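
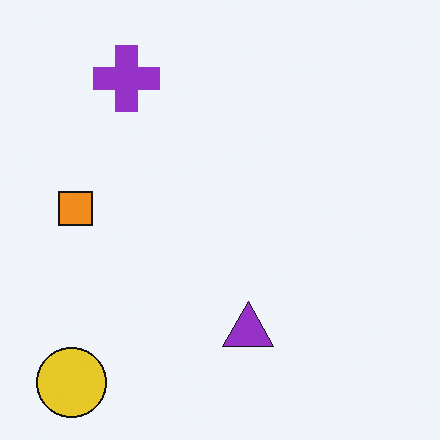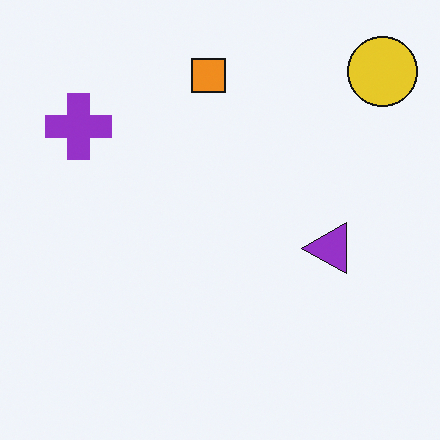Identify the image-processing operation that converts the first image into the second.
Transposed (reflected across the top-left ↔ bottom-right diagonal).

Shapes have swapped their row and column positions — what was in the top-right is now in the bottom-left — a diagonal reflection.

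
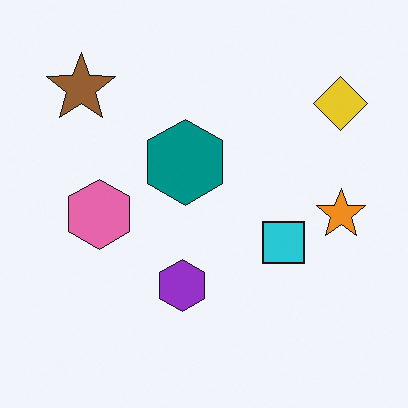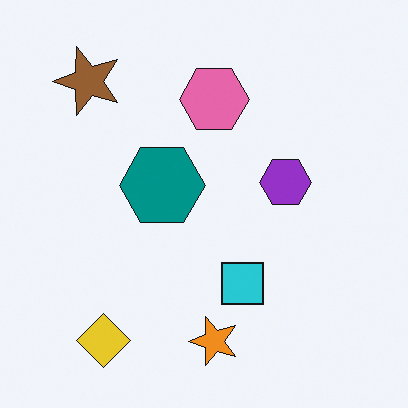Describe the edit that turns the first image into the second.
Transposed (reflected across the top-left ↔ bottom-right diagonal).

Shapes have swapped their row and column positions — what was in the top-right is now in the bottom-left — a diagonal reflection.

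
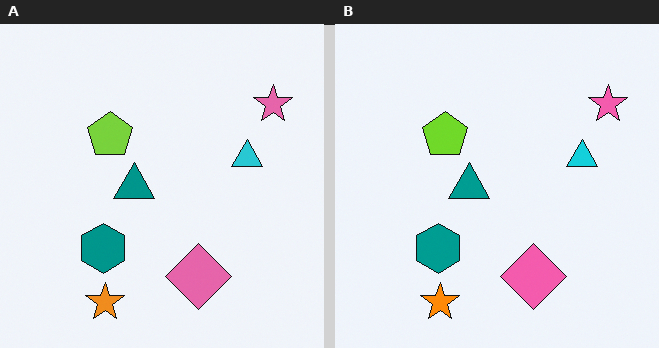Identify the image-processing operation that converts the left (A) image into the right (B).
Slightly oversaturated.

All colors are more vivid — a global saturation change.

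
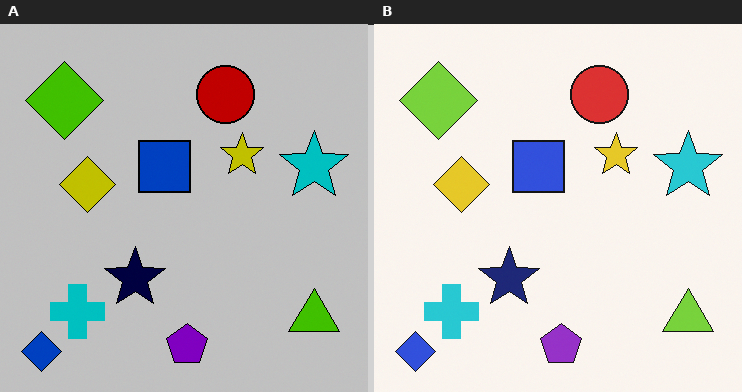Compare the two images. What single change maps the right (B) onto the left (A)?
The transformation is: aggressively posterized.

Each flat color has snapped to a coarser quantized level — most visibly, the near-white background has dropped to a flat grey.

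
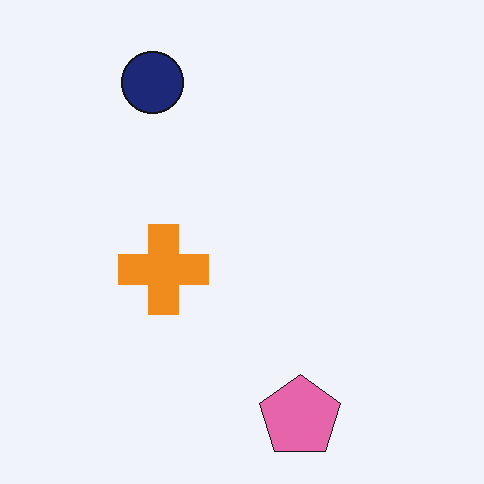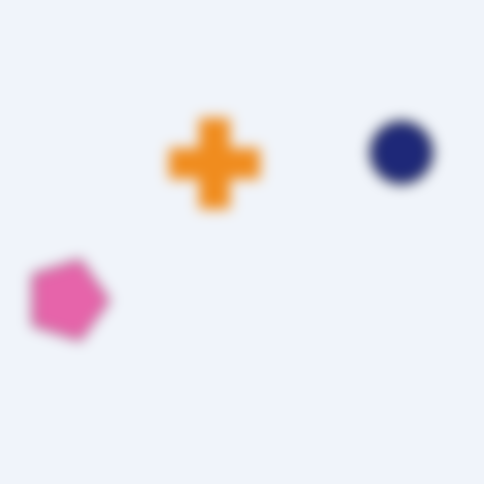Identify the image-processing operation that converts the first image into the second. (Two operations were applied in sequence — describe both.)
The second image is the first rotated 90° clockwise, then strongly gaussian-blurred.

The pink pentagon sits in the bottom of the first image and the left of the second — consistent with a whole-image 90° clockwise rotation. Shape edges and outlines are uniformly softened across the whole image.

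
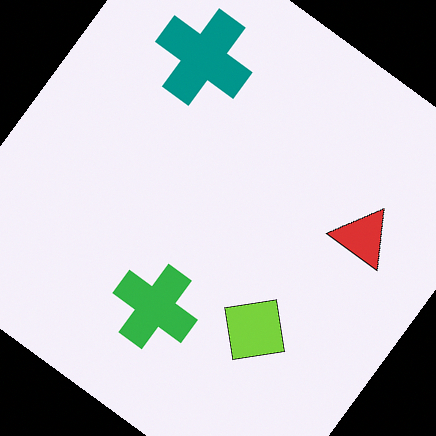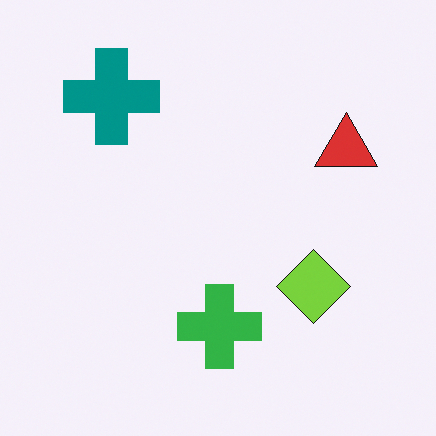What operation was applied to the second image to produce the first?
It was rotated clockwise by a large amount — several tens of degrees.

Every shape is tilted by the same angle and the image corners show triangular fill wedges — a whole-image rotation by a non-right angle.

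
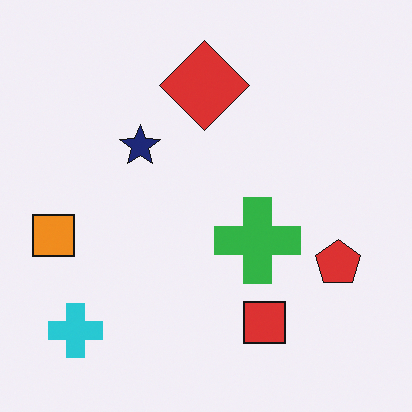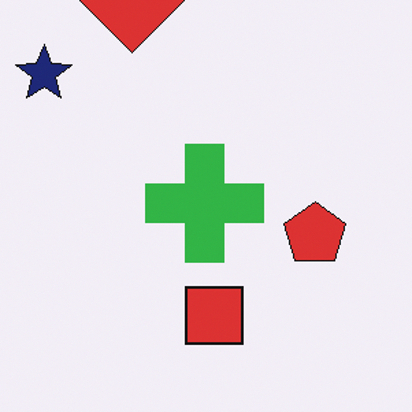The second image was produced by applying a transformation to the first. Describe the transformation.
The second image is the first cropped slightly and scaled back up.

The visible shapes are larger and the field of view is narrower; shapes near the original edges may be partly or wholly outside the frame — a crop-and-rescale.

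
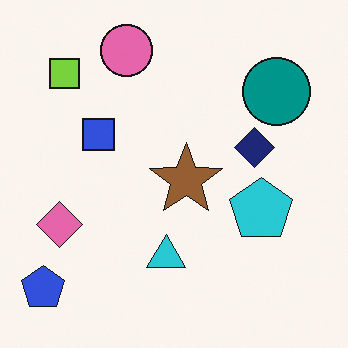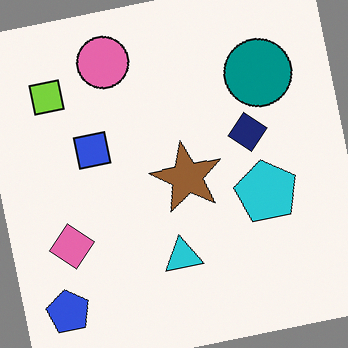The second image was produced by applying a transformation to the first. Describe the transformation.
The second image is the first rotated counter-clockwise by a slight angle.

Every shape is tilted by the same angle and the image corners show triangular fill wedges — a whole-image rotation by a non-right angle.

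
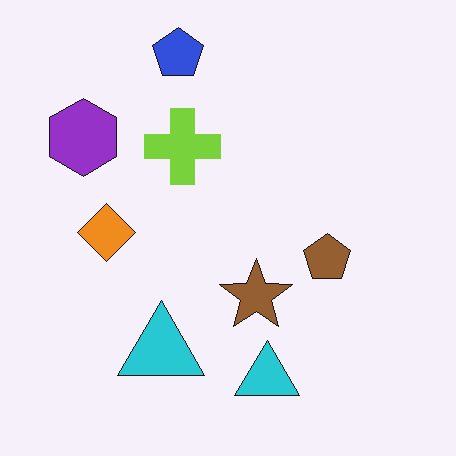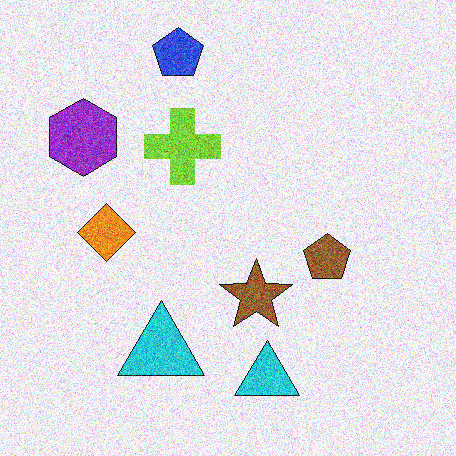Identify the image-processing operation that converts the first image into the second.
Degraded with heavy additive noise.

Random speckle covers the whole image, including the flat background.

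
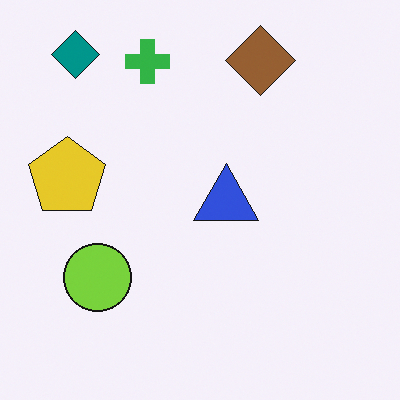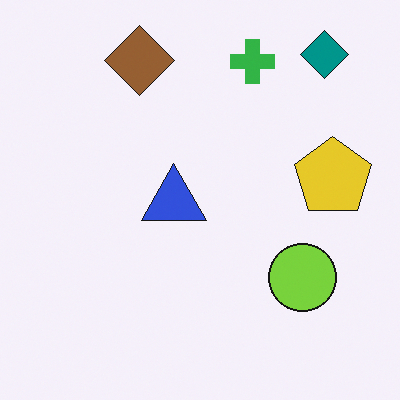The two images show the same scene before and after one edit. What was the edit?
Flipped horizontally (left ↔ right).

The yellow pentagon is in the left of the first image and the right of the second — shapes on opposite sides of the vertical midline have swapped in a mirror flip.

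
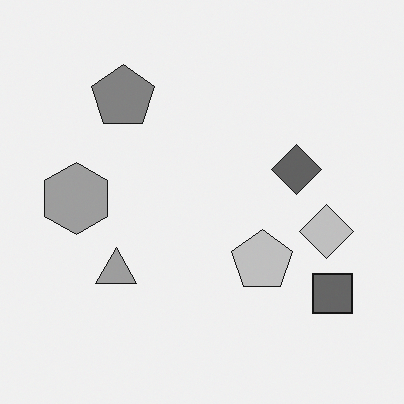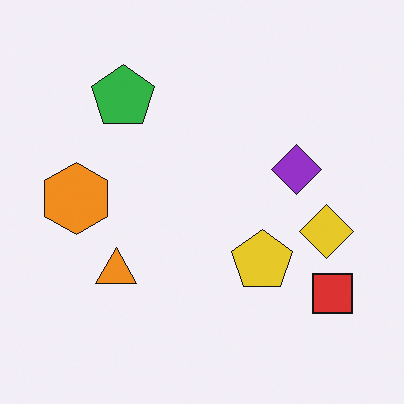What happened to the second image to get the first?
It was converted to grayscale.

All color is removed — every shape is now a shade of grey.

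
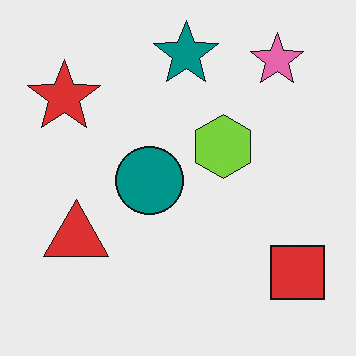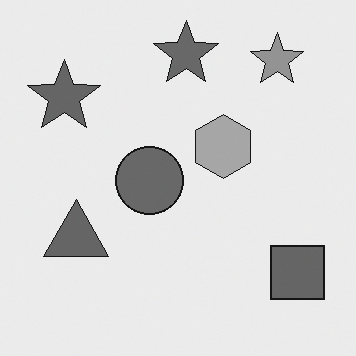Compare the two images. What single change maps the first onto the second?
This is the original image converted to grayscale.

All color is removed — every shape is now a shade of grey.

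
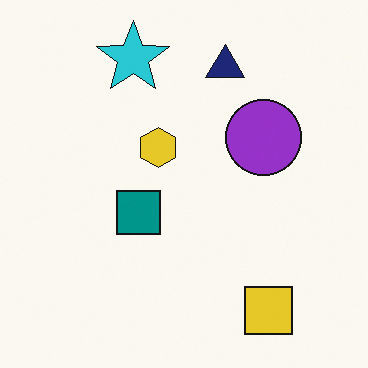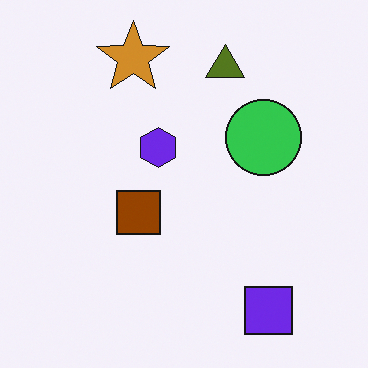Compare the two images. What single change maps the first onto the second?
The transformation is: hue-shifted through roughly half the color wheel.

Every shape's color has rotated by the same amount around the hue wheel — a uniform hue shift.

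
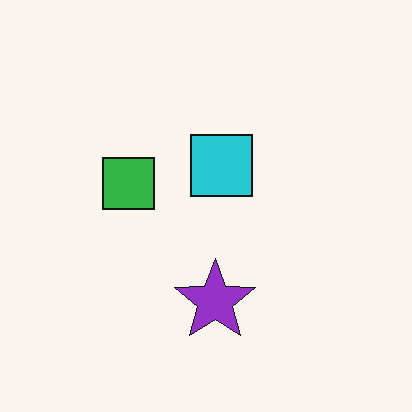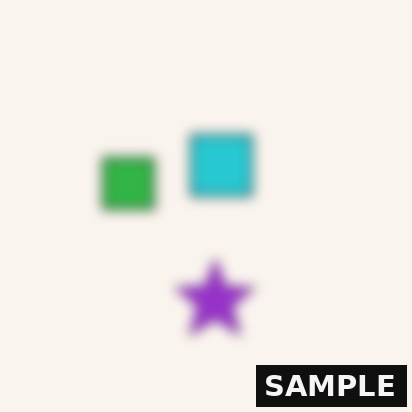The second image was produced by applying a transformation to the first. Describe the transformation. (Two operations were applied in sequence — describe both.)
This is the original image strongly gaussian-blurred, then watermarked with the text "SAMPLE" in the lower-right corner.

Shape edges and outlines are uniformly softened across the whole image. A dark label reading "SAMPLE" appears in the lower-right corner.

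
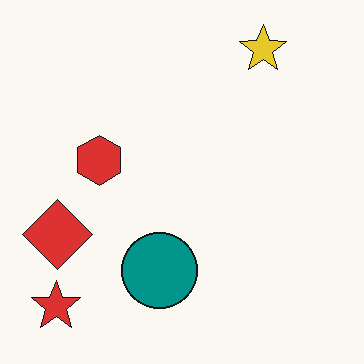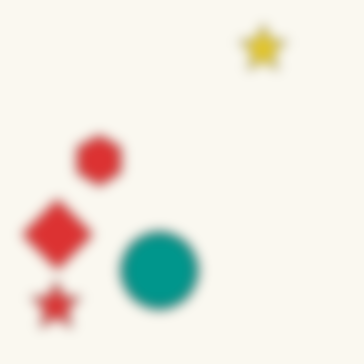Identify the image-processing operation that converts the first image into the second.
The second image is the first strongly gaussian-blurred.

Shape edges and outlines are uniformly softened across the whole image.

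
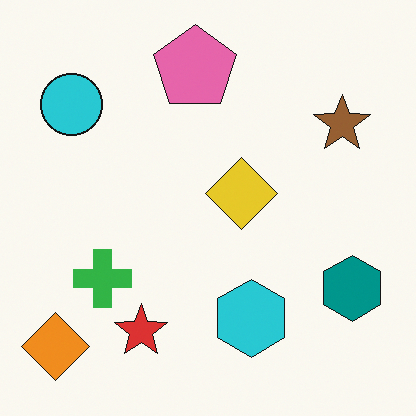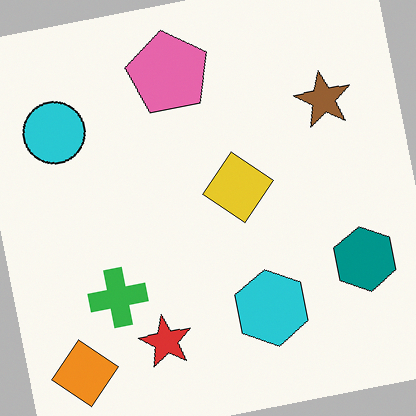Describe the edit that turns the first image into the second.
It was rotated counter-clockwise by a small amount.

Every shape is tilted by the same angle and the image corners show triangular fill wedges — a whole-image rotation by a non-right angle.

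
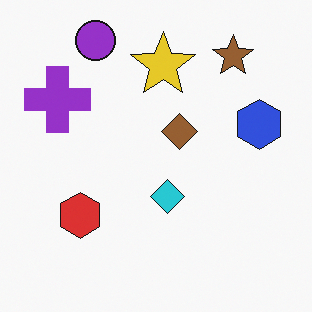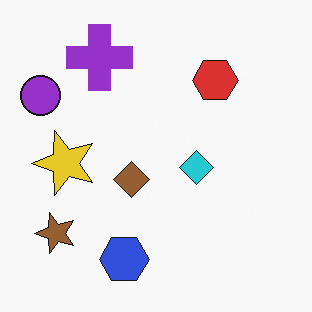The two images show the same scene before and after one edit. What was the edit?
Transposed (reflected across the top-left ↔ bottom-right diagonal).

Shapes have swapped their row and column positions — what was in the top-right is now in the bottom-left — a diagonal reflection.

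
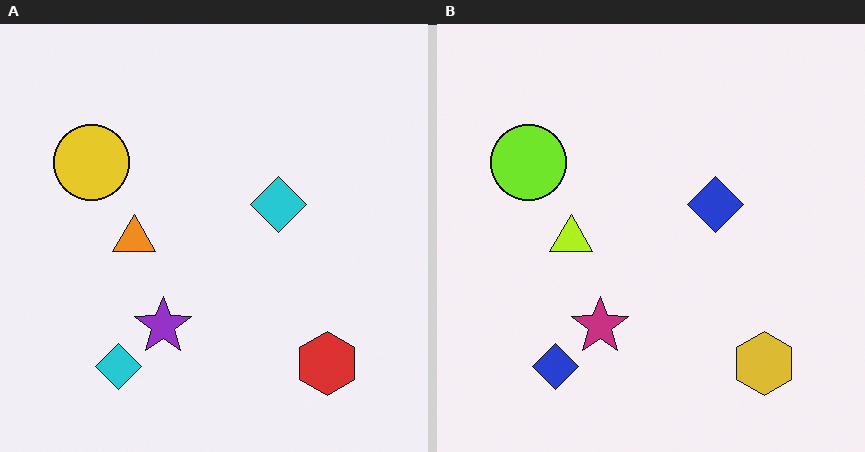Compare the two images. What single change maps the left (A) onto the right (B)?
The image was hue-shifted slightly.

Every shape's color has rotated by the same amount around the hue wheel — a uniform hue shift.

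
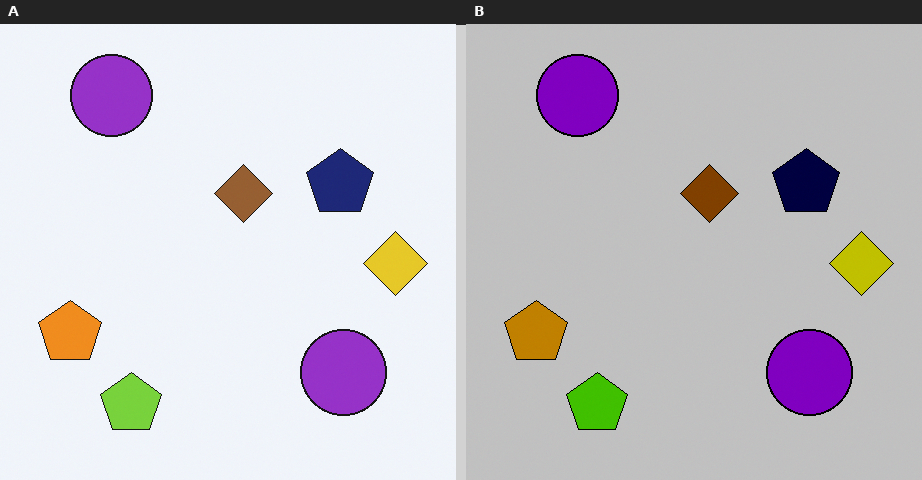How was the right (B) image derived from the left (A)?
The transformation is: heavily posterized to just a handful of flat colors.

Each flat color has snapped to a coarser quantized level — most visibly, the near-white background has dropped to a flat grey.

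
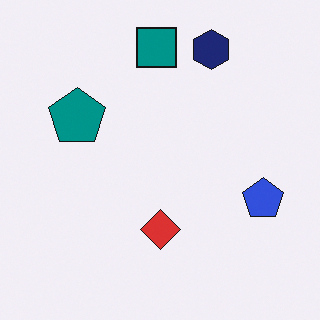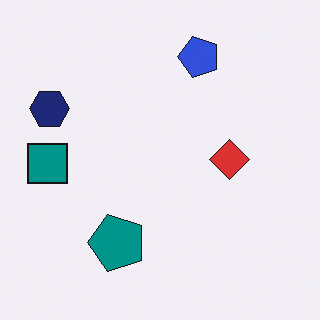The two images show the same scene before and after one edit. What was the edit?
The image was rotated 90° counter-clockwise.

The navy hexagon sits in the top of the first image and the left of the second — consistent with a whole-image 90° counter-clockwise rotation.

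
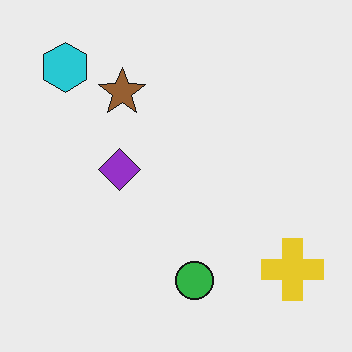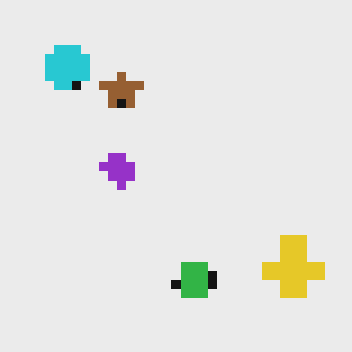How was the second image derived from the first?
The second image is the first coarsely pixelated.

Shapes are reduced to large square blocks; fine edges and outlines are lost — a downscale-then-upscale (mosaic) effect.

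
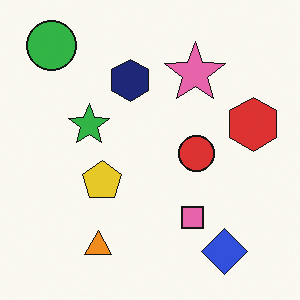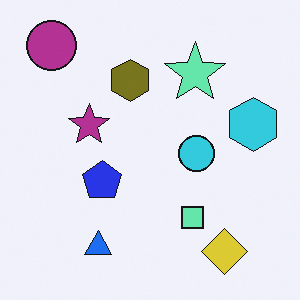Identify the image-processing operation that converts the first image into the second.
The transformation is: hue-shifted by a large amount.

Every shape's color has rotated by the same amount around the hue wheel — a uniform hue shift.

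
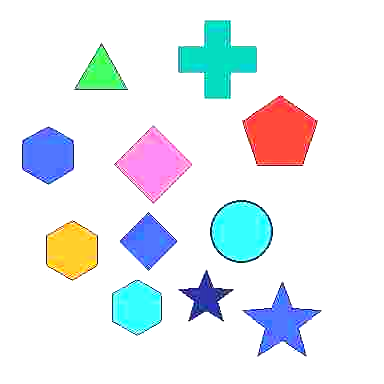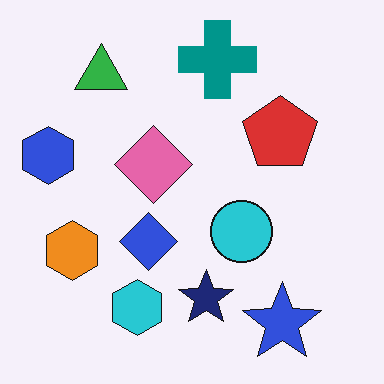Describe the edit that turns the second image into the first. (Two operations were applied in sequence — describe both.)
The image was heavily JPEG-compressed with obvious blocking artifacts, then substantially brightened.

Blocky 8×8 compression artifacts appear around shape edges and the flat background shows ringing — characteristic JPEG degradation. Every pixel — background and shapes alike — is uniformly brightened.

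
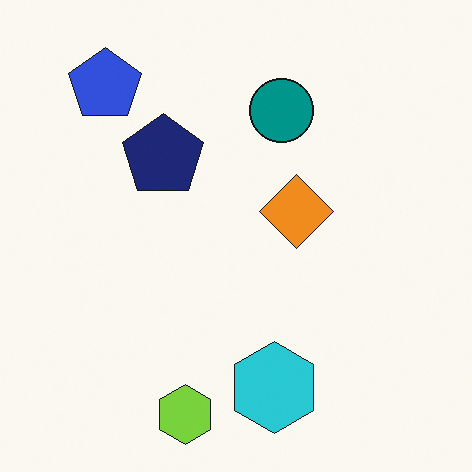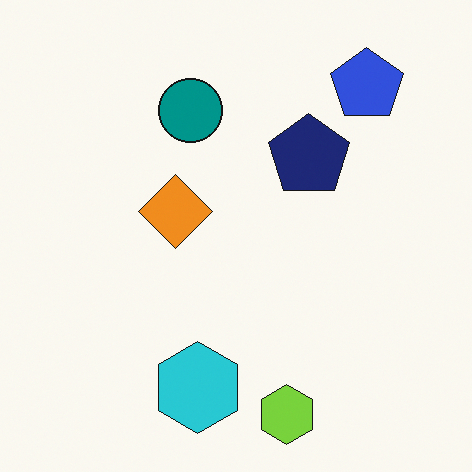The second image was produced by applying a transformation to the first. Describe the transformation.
The second image is the first flipped horizontally (left ↔ right).

The blue pentagon is in the top-left of the first image and the top-right of the second — shapes on opposite sides of the vertical midline have swapped in a mirror flip.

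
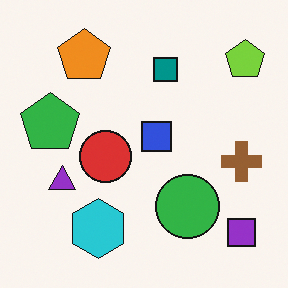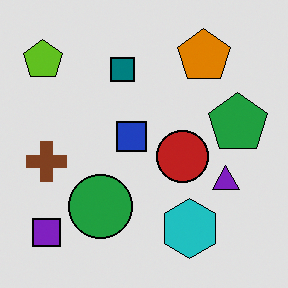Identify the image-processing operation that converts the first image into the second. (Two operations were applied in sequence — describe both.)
It was moderately posterized, then flipped horizontally (left ↔ right).

Each flat color has snapped to a coarser quantized level — most visibly, the near-white background has dropped to a flat grey. The lime pentagon is in the top-right of the first image and the top-left of the second — shapes on opposite sides of the vertical midline have swapped in a mirror flip.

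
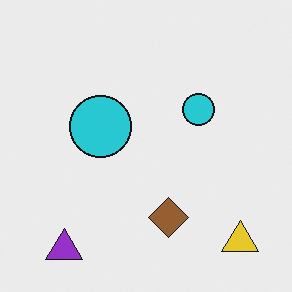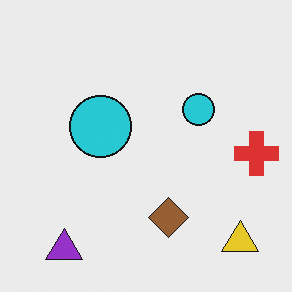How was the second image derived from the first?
The image was overlaid with an additional red cross.

A red cross appears in the second image that is absent from the first.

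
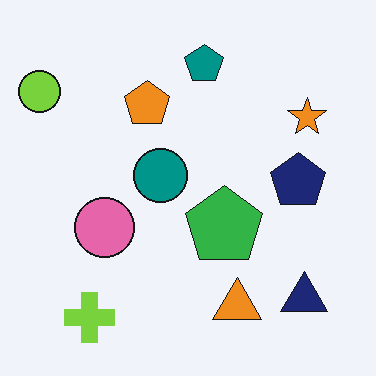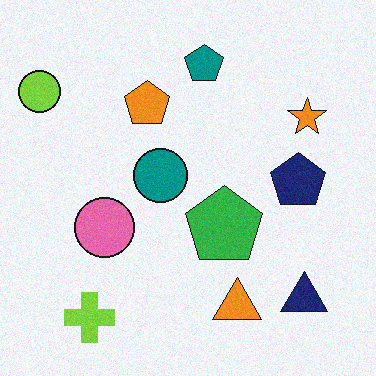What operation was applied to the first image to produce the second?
This is the original image degraded with subtle gaussian noise.

Random speckle covers the whole image, including the flat background.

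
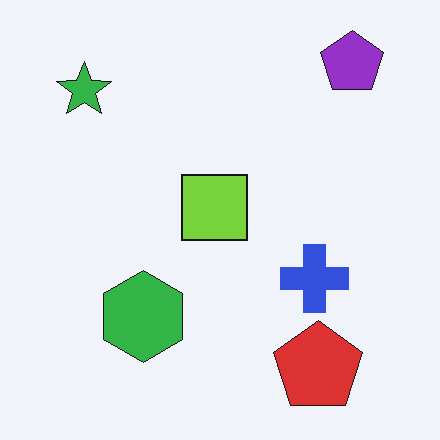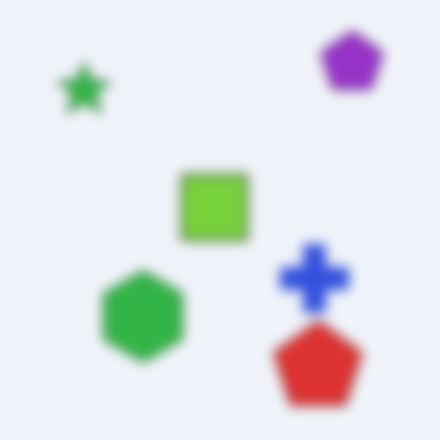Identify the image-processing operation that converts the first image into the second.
Heavily blurred.

Shape edges and outlines are uniformly softened across the whole image.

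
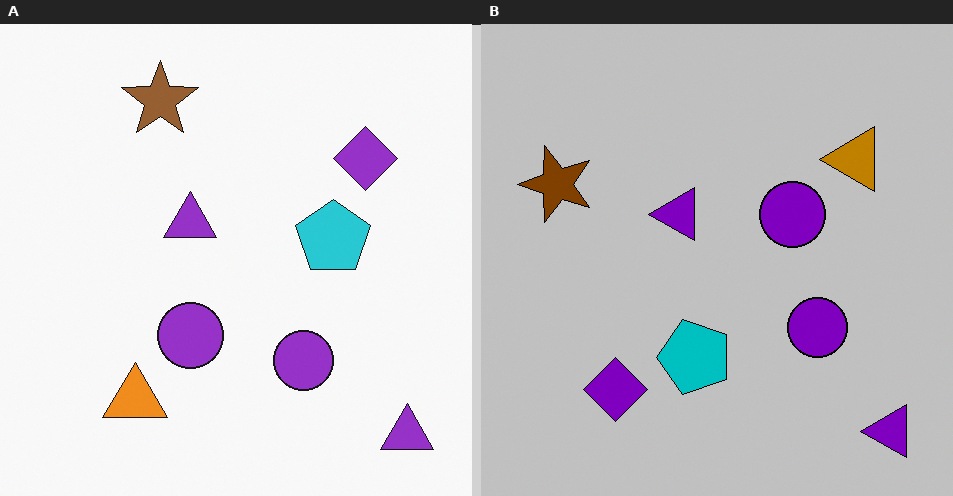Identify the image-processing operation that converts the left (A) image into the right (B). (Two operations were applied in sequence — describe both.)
It was transposed (reflected across the top-left ↔ bottom-right diagonal), then aggressively posterized.

Shapes have swapped their row and column positions — what was in the top-right is now in the bottom-left — a diagonal reflection. Each flat color has snapped to a coarser quantized level — most visibly, the near-white background has dropped to a flat grey.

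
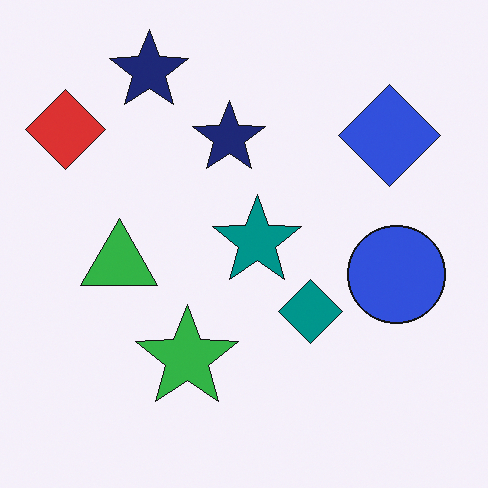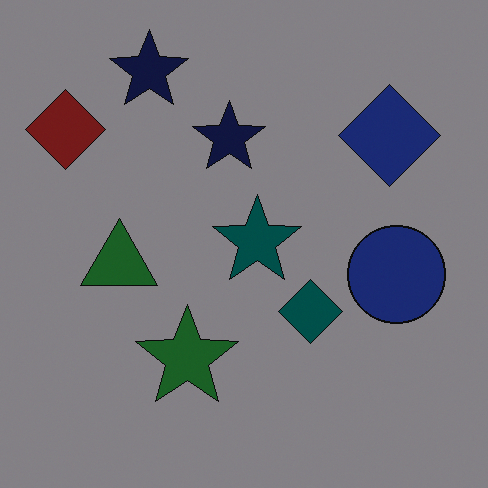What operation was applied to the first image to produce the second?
Noticeably darkened.

Every pixel — background and shapes alike — is uniformly darkened.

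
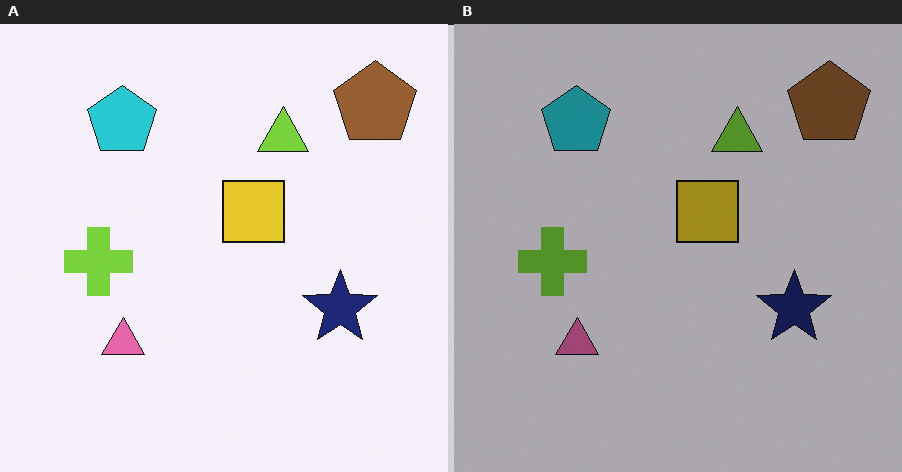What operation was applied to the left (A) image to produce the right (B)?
The image was substantially darkened.

Every pixel — background and shapes alike — is uniformly darkened.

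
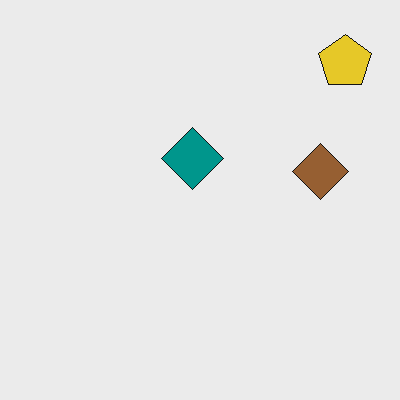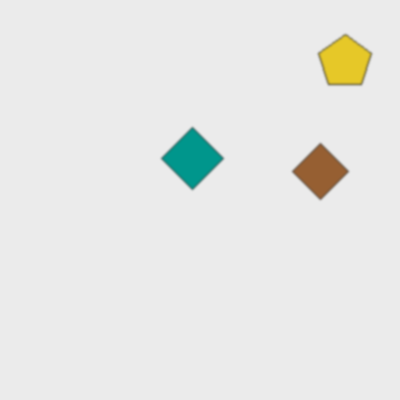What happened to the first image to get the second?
The image was lightly blurred.

Shape edges and outlines are uniformly softened across the whole image.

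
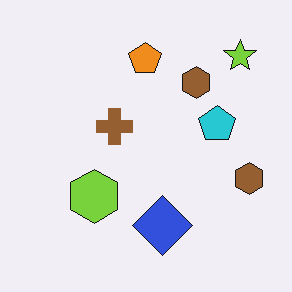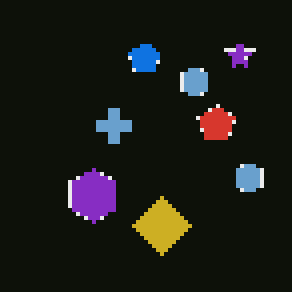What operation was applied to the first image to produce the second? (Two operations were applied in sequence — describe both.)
Mildly pixelated, then color-inverted (negative).

Shapes are reduced to large square blocks; fine edges and outlines are lost — a downscale-then-upscale (mosaic) effect. The light background has become dark and every shape's color is its complement — a photographic negative.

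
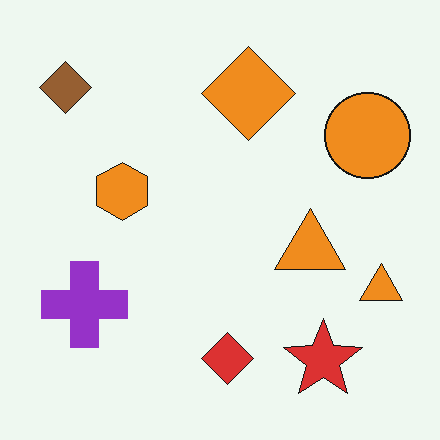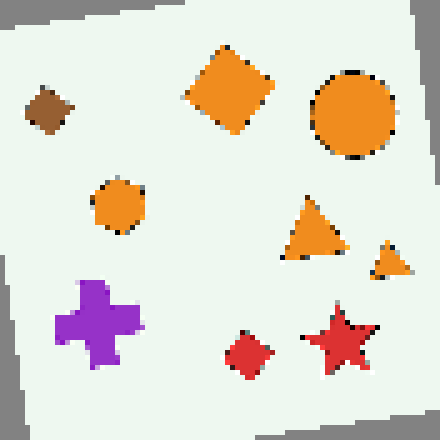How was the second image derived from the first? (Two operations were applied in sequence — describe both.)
Rotated counter-clockwise by a small amount, then mildly pixelated.

Every shape is tilted by the same angle and the image corners show triangular fill wedges — a whole-image rotation by a non-right angle. Shapes are reduced to large square blocks; fine edges and outlines are lost — a downscale-then-upscale (mosaic) effect.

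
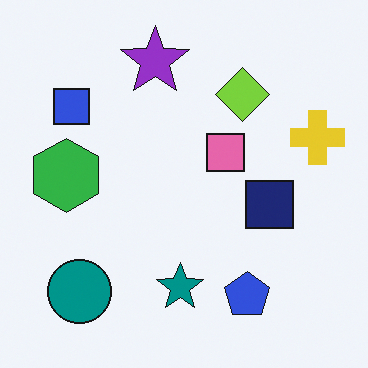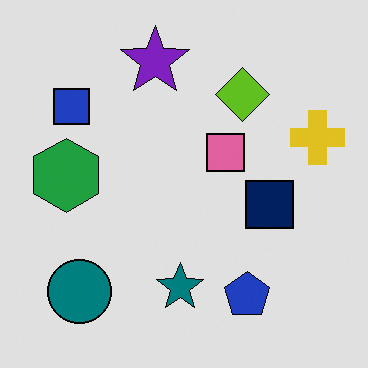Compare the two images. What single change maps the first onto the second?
It was posterized to a reduced palette.

Each flat color has snapped to a coarser quantized level — most visibly, the near-white background has dropped to a flat grey.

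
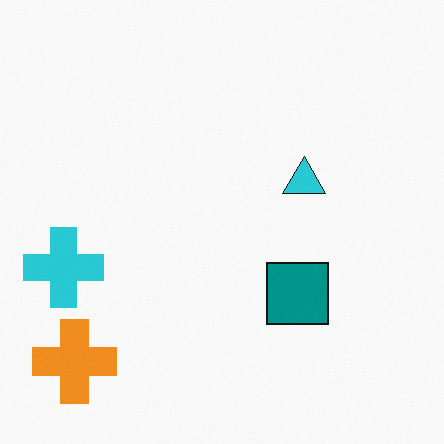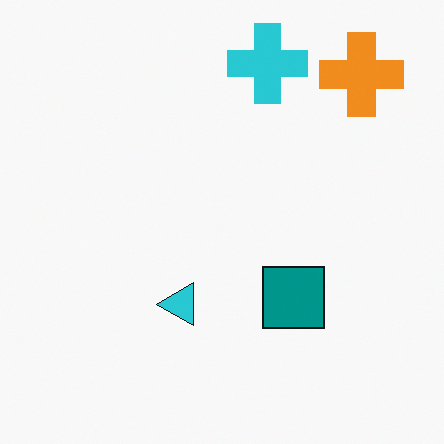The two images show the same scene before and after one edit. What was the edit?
Transposed (reflected across the top-left ↔ bottom-right diagonal).

Shapes have swapped their row and column positions — what was in the top-right is now in the bottom-left — a diagonal reflection.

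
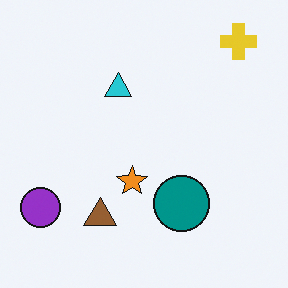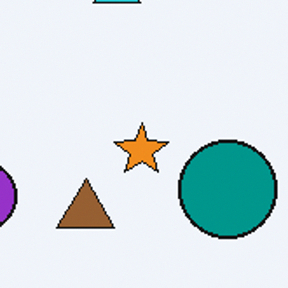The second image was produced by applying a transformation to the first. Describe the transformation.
It was cropped tightly and scaled back up.

The visible shapes are larger and the field of view is narrower; shapes near the original edges may be partly or wholly outside the frame — a crop-and-rescale.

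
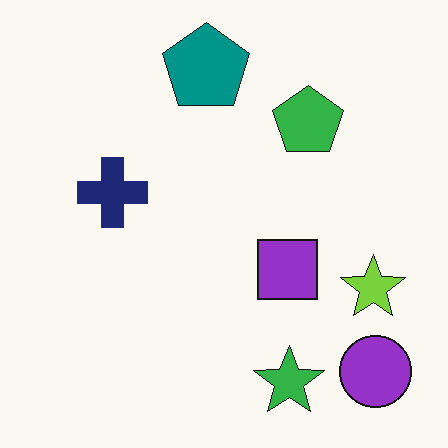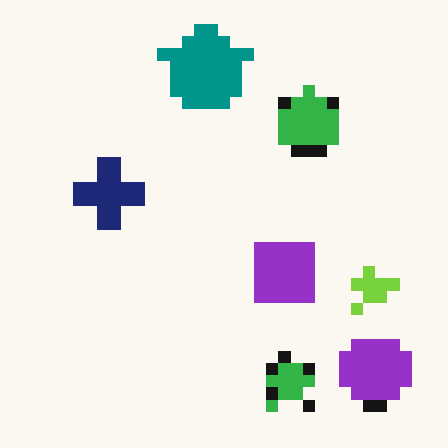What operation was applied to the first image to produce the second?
This is the original image coarsely pixelated.

Shapes are reduced to large square blocks; fine edges and outlines are lost — a downscale-then-upscale (mosaic) effect.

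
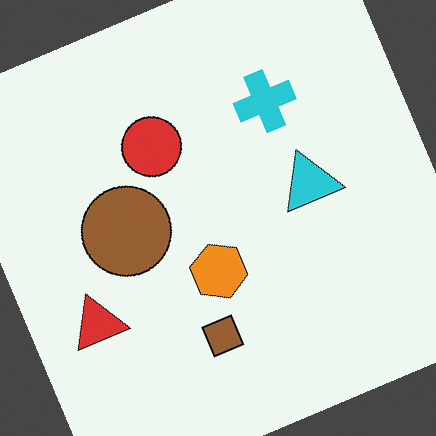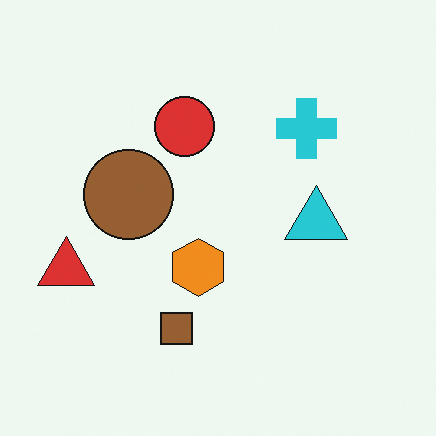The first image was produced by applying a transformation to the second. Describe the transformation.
The first image is the second rotated counter-clockwise by a clearly visible amount.

Every shape is tilted by the same angle and the image corners show triangular fill wedges — a whole-image rotation by a non-right angle.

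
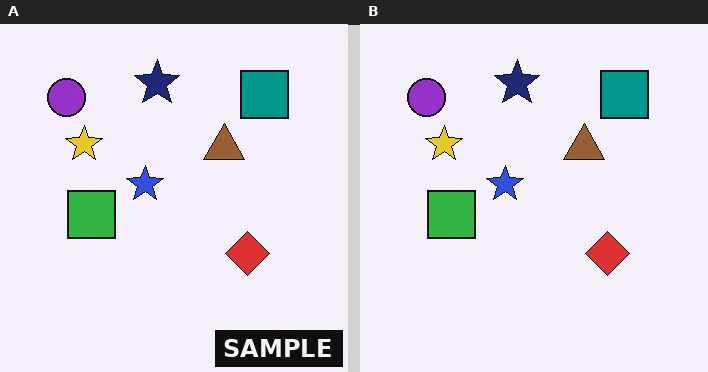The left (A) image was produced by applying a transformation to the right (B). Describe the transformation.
The image was watermarked with the text "SAMPLE" in the lower-right corner.

A dark label reading "SAMPLE" appears in the lower-right corner.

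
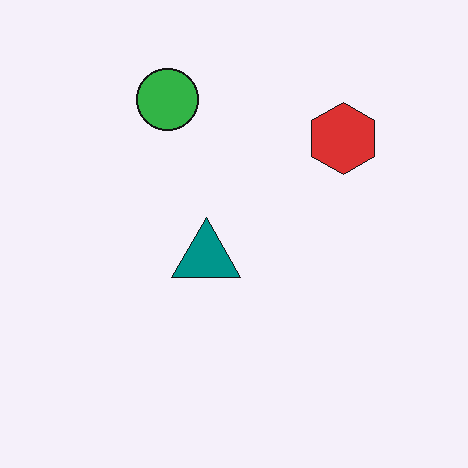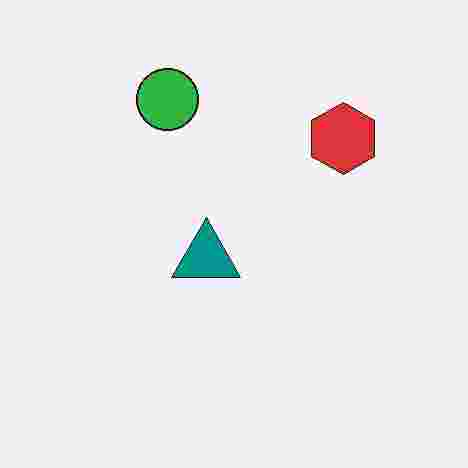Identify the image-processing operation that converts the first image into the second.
Degraded with heavy JPEG compression.

Blocky 8×8 compression artifacts appear around shape edges and the flat background shows ringing — characteristic JPEG degradation.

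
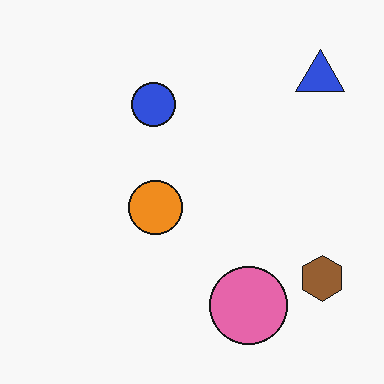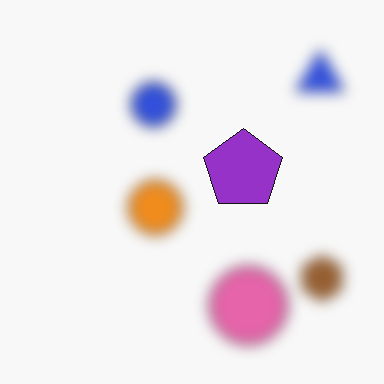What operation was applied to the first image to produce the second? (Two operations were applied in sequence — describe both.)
The second image is the first strongly gaussian-blurred, then overlaid with an additional purple pentagon.

Shape edges and outlines are uniformly softened across the whole image. A purple pentagon appears in the second image that is absent from the first.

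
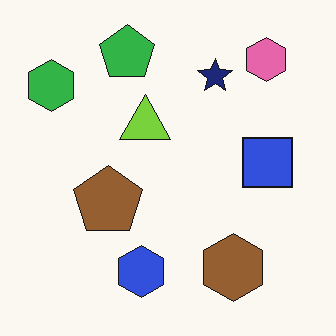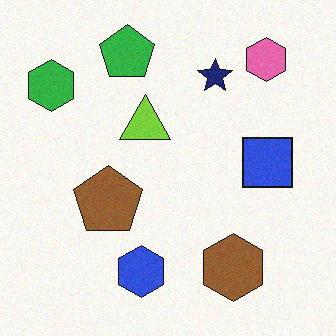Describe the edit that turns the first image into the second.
This is the original image degraded with a light layer of grain.

Random speckle covers the whole image, including the flat background.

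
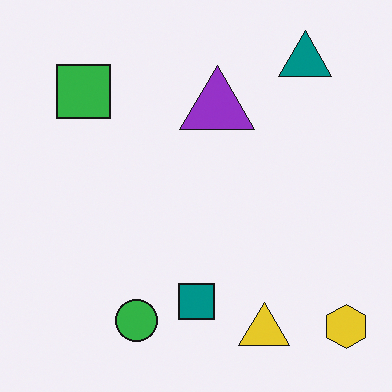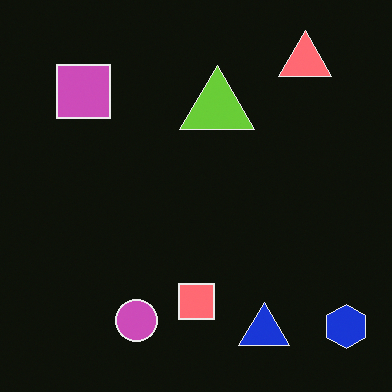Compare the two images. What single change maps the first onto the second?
The second image is the first color-inverted (negative).

The light background has become dark and every shape's color is its complement — a photographic negative.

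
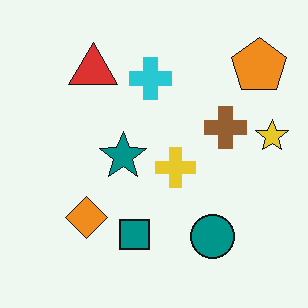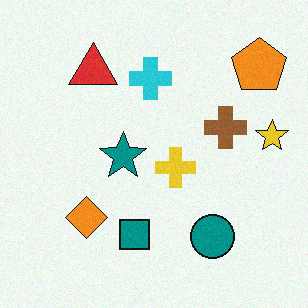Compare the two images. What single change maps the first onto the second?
This is the original image degraded with light additive noise.

Random speckle covers the whole image, including the flat background.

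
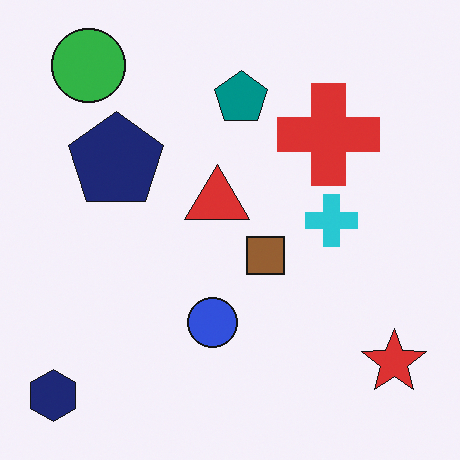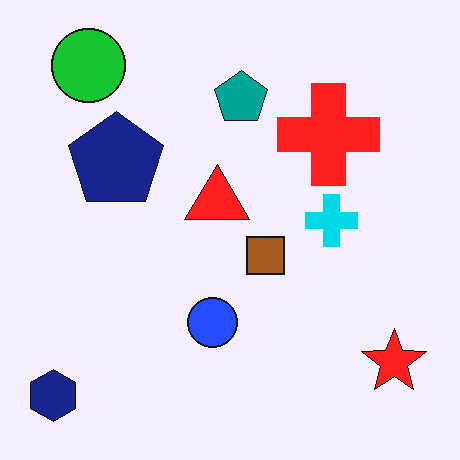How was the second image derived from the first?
Slightly oversaturated.

All colors are more vivid — a global saturation change.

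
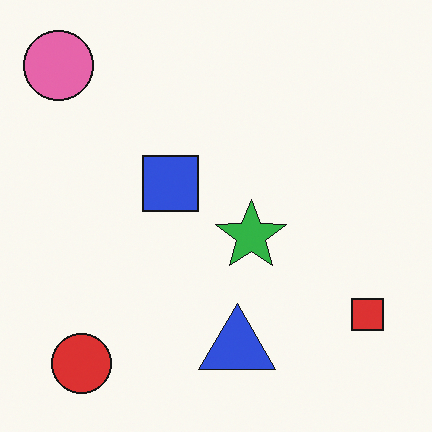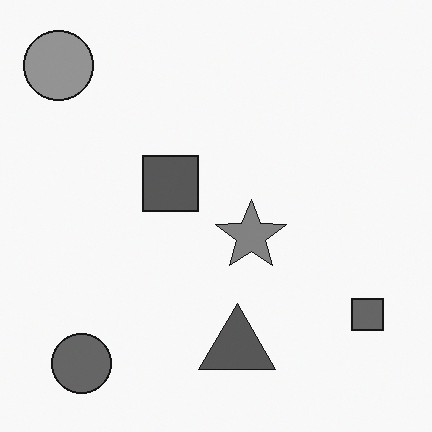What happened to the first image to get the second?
The transformation is: converted to grayscale.

All color is removed — every shape is now a shade of grey.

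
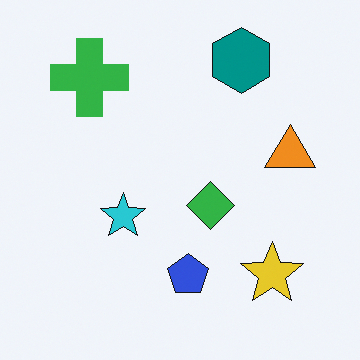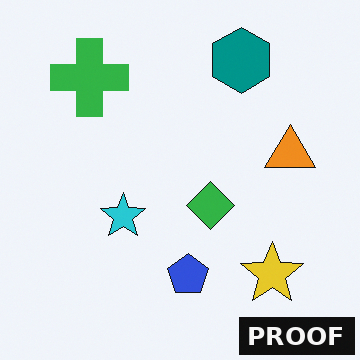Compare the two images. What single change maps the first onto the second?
The image was watermarked with the text "PROOF" in the lower-right corner.

A dark label reading "PROOF" appears in the lower-right corner.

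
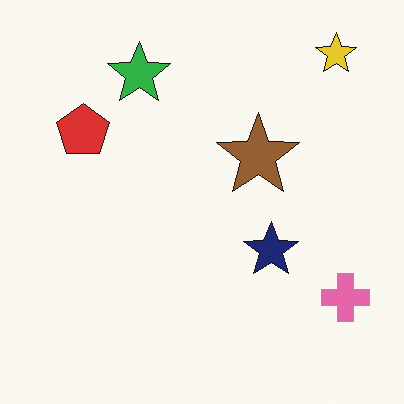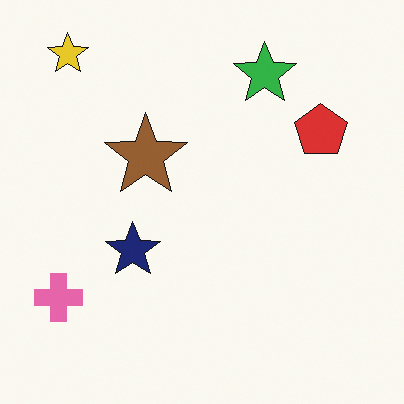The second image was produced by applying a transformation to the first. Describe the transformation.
This is the original image flipped horizontally (left ↔ right).

The pink cross is in the bottom-right of the first image and the bottom-left of the second — shapes on opposite sides of the vertical midline have swapped in a mirror flip.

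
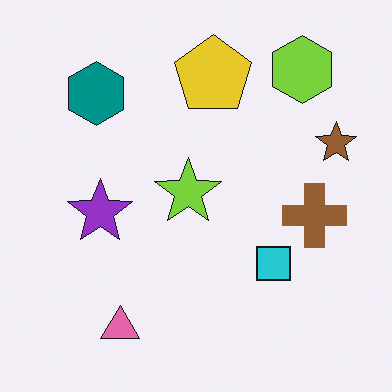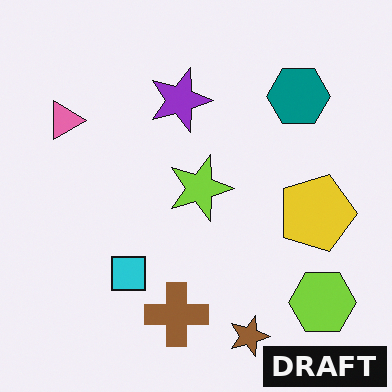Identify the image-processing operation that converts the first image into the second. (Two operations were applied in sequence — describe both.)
Rotated 90° clockwise, then watermarked with the text "DRAFT" in the lower-right corner.

The lime hexagon sits in the top-right of the first image and the bottom-right of the second — consistent with a whole-image 90° clockwise rotation. A dark label reading "DRAFT" appears in the lower-right corner.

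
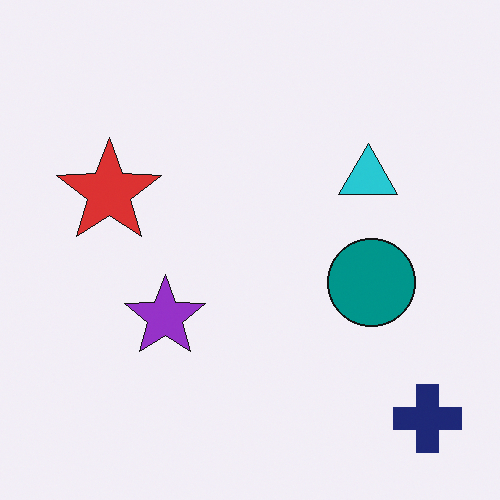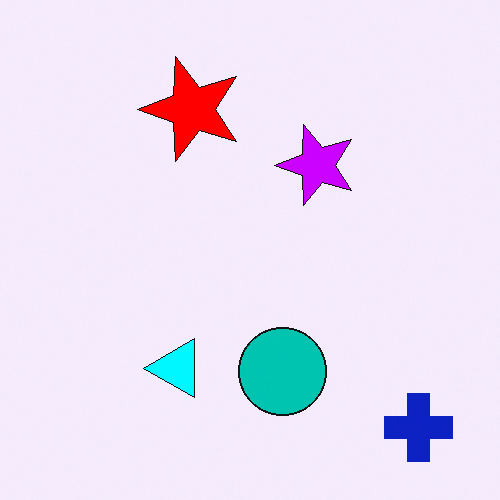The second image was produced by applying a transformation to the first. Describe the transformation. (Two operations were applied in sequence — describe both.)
The image was made much more vivid (saturation change), then transposed (reflected across the top-left ↔ bottom-right diagonal).

All colors are more vivid — a global saturation change. Shapes have swapped their row and column positions — what was in the top-right is now in the bottom-left — a diagonal reflection.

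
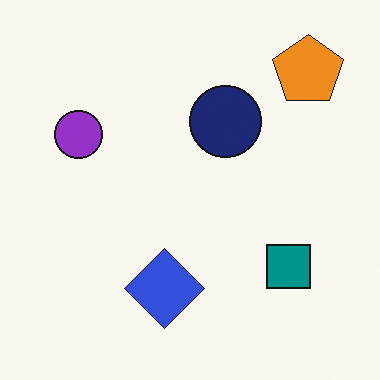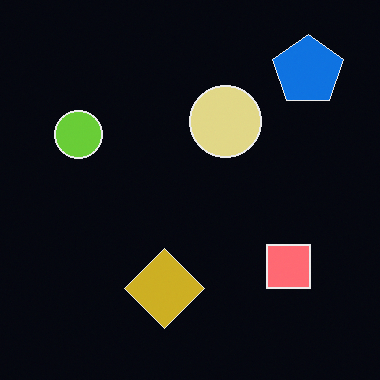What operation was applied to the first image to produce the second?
The transformation is: color-inverted (negative).

The light background has become dark and every shape's color is its complement — a photographic negative.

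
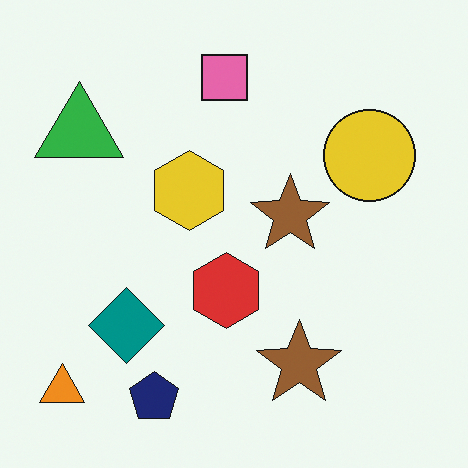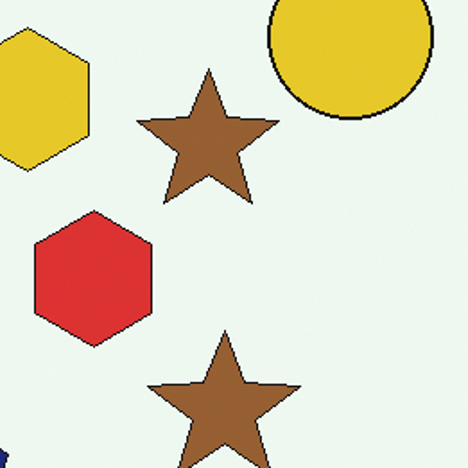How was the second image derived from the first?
The transformation is: cropped tightly and scaled back up.

The visible shapes are larger and the field of view is narrower; shapes near the original edges may be partly or wholly outside the frame — a crop-and-rescale.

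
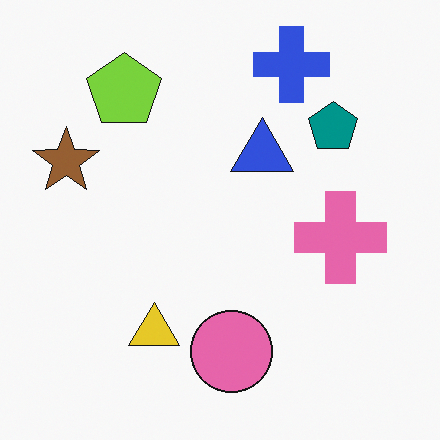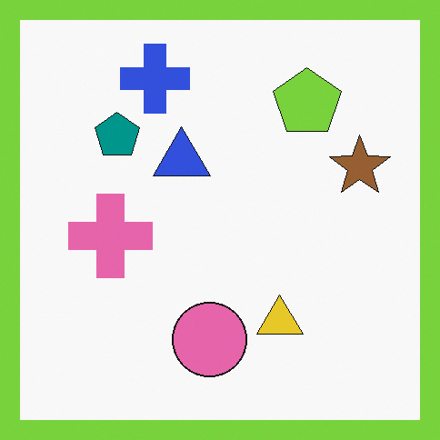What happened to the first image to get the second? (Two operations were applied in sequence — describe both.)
The second image is the first flipped horizontally (left ↔ right), then framed with a lime border.

The brown star is in the left of the first image and the right of the second — shapes on opposite sides of the vertical midline have swapped in a mirror flip. A solid lime frame runs around the edge of the second image, with the content slightly shrunk inside it.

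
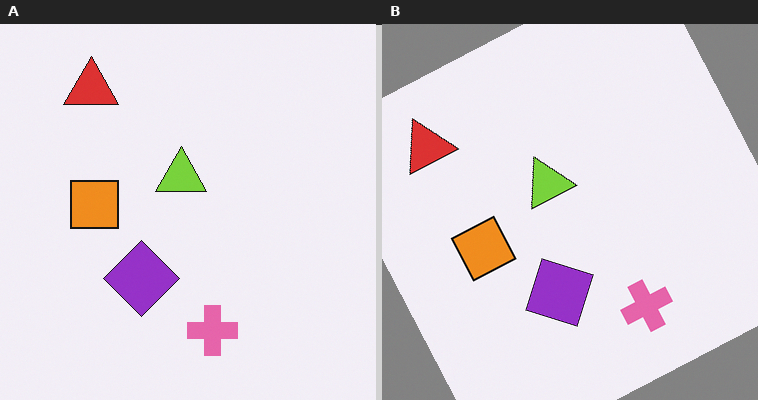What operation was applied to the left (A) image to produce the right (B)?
Rotated counter-clockwise by a moderate amount.

Every shape is tilted by the same angle and the image corners show triangular fill wedges — a whole-image rotation by a non-right angle.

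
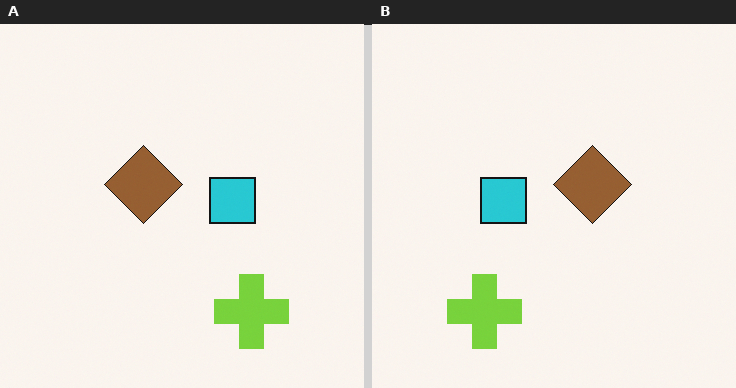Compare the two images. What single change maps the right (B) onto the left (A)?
The transformation is: flipped horizontally (left ↔ right).

The lime cross is in the bottom-left of the right (B) image and the bottom-right of the left (A) — shapes on opposite sides of the vertical midline have swapped in a mirror flip.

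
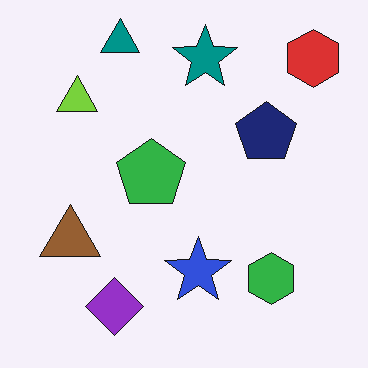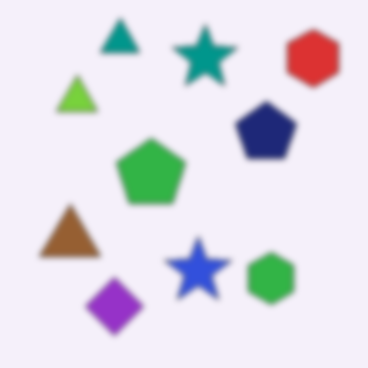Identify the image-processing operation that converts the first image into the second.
It was noticeably gaussian-blurred.

Shape edges and outlines are uniformly softened across the whole image.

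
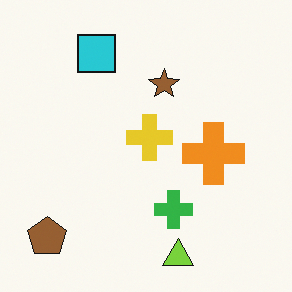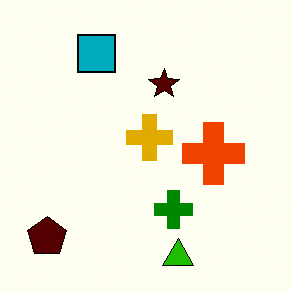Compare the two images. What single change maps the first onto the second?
Boosted in contrast.

Tones are pushed away from mid-grey across the whole image — a global contrast change.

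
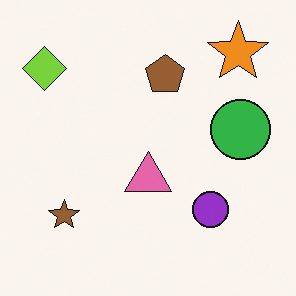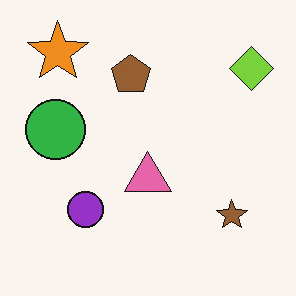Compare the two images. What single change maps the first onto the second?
It was flipped horizontally (left ↔ right).

The lime diamond is in the top-left of the first image and the top-right of the second — shapes on opposite sides of the vertical midline have swapped in a mirror flip.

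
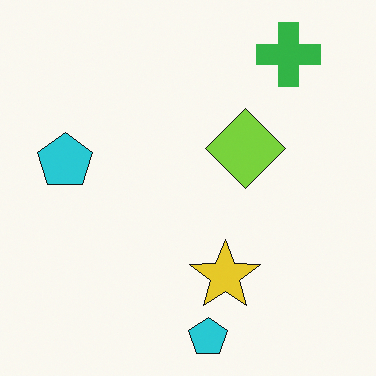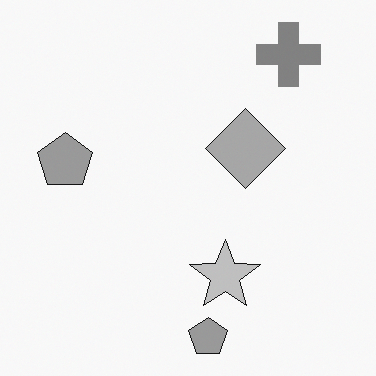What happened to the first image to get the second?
It was converted to grayscale.

All color is removed — every shape is now a shade of grey.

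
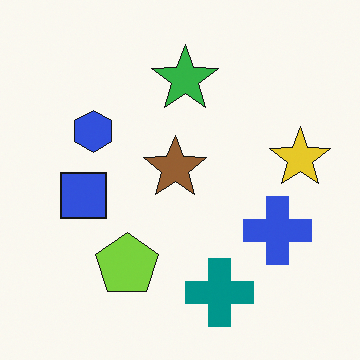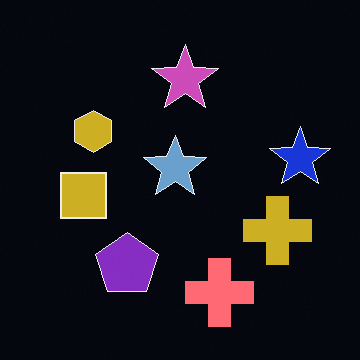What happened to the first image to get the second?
The transformation is: color-inverted (negative).

The light background has become dark and every shape's color is its complement — a photographic negative.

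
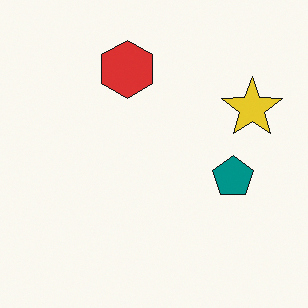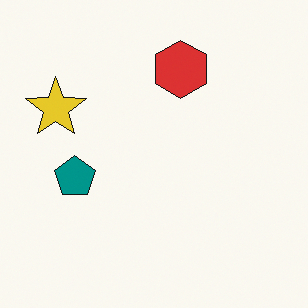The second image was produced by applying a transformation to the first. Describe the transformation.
This is the original image flipped horizontally (left ↔ right).

The yellow star is in the right of the first image and the left of the second — shapes on opposite sides of the vertical midline have swapped in a mirror flip.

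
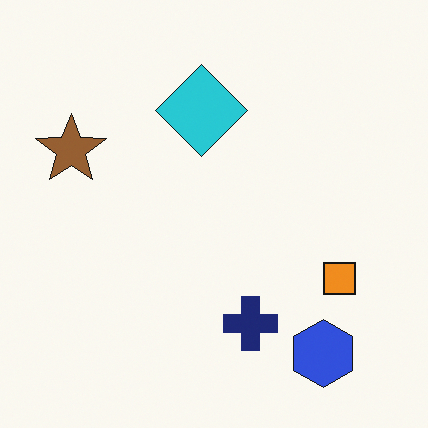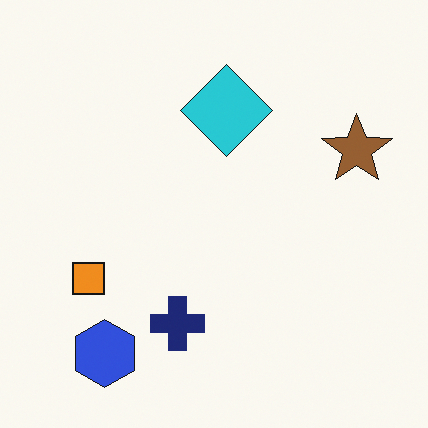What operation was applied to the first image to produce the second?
The second image is the first flipped horizontally (left ↔ right).

The brown star is in the left of the first image and the right of the second — shapes on opposite sides of the vertical midline have swapped in a mirror flip.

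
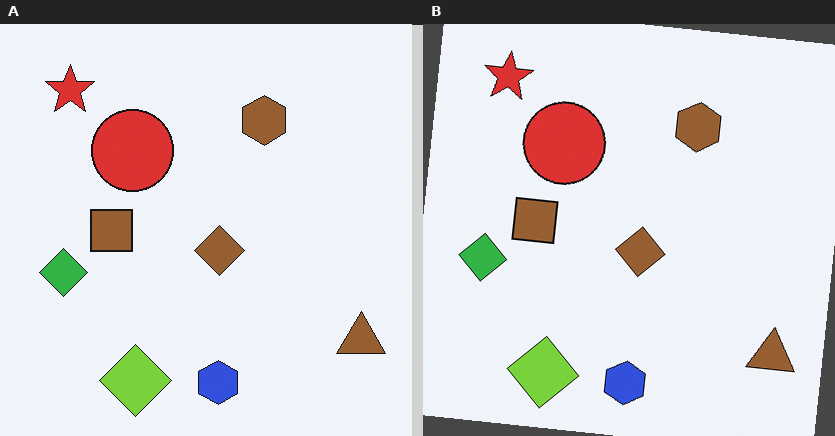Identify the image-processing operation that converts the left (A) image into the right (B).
The transformation is: rotated clockwise by a small amount.

Every shape is tilted by the same angle and the image corners show triangular fill wedges — a whole-image rotation by a non-right angle.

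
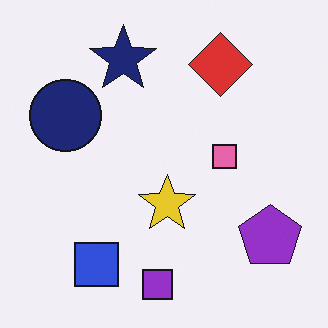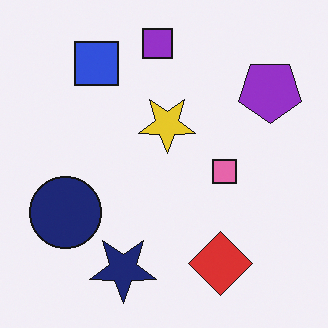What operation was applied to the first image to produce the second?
The image was flipped vertically (top ↔ bottom).

The purple square is in the bottom of the first image and the top of the second — shapes on opposite sides of the horizontal midline have swapped in a mirror flip.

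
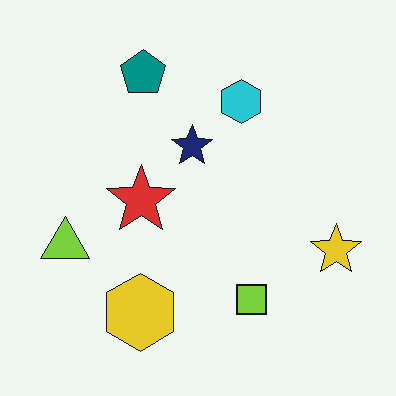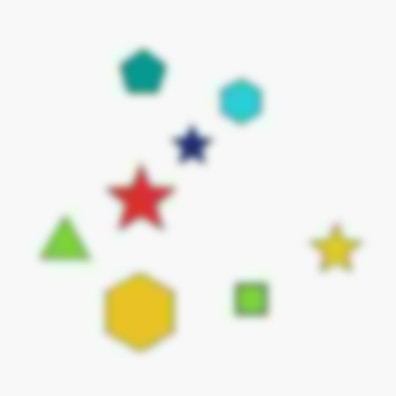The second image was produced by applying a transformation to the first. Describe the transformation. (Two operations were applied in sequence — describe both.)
The second image is the first heavily JPEG-compressed with obvious blocking artifacts, then moderately blurred.

Blocky 8×8 compression artifacts appear around shape edges and the flat background shows ringing — characteristic JPEG degradation. Shape edges and outlines are uniformly softened across the whole image.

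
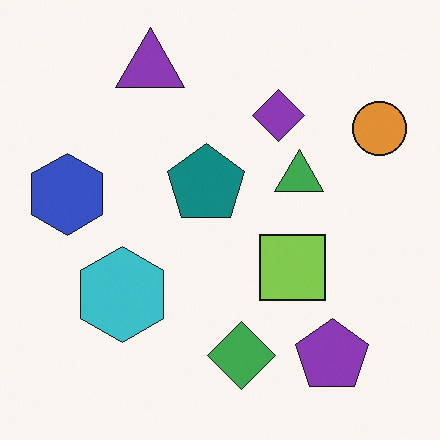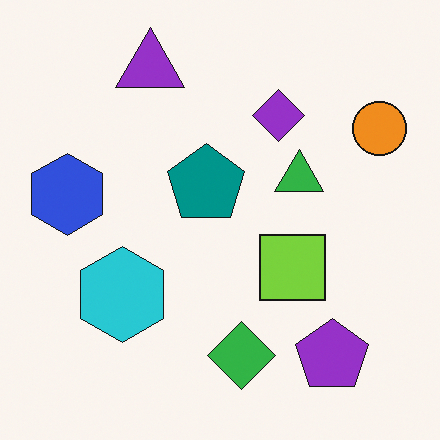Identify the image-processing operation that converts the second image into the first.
The image was slightly desaturated.

All colors are more muted and greyish — a global saturation change.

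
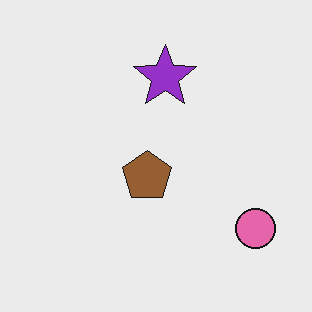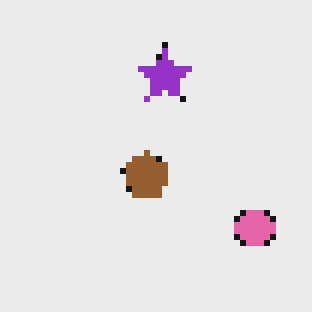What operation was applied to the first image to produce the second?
The image was moderately pixelated.

Shapes are reduced to large square blocks; fine edges and outlines are lost — a downscale-then-upscale (mosaic) effect.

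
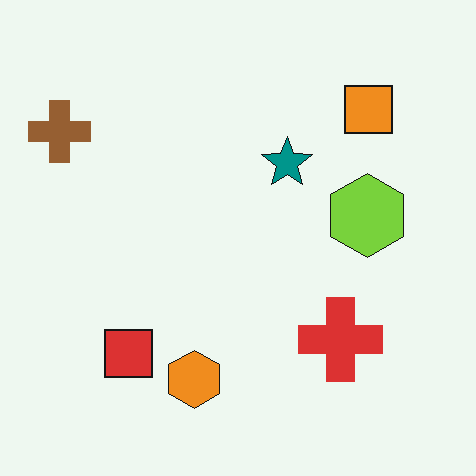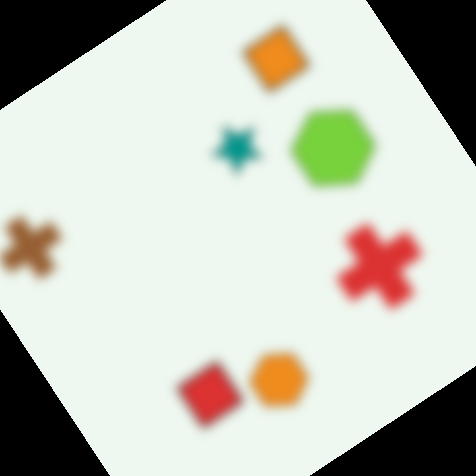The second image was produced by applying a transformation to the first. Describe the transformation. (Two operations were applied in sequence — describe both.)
The second image is the first heavily blurred, then rotated counter-clockwise by a large amount — several tens of degrees.

Shape edges and outlines are uniformly softened across the whole image. Every shape is tilted by the same angle and the image corners show triangular fill wedges — a whole-image rotation by a non-right angle.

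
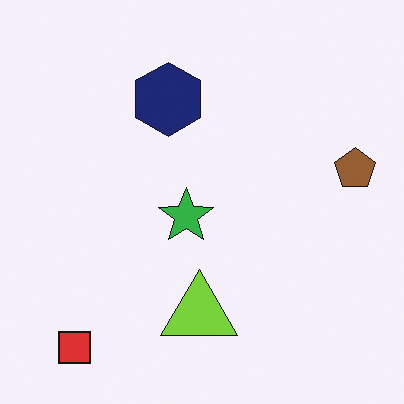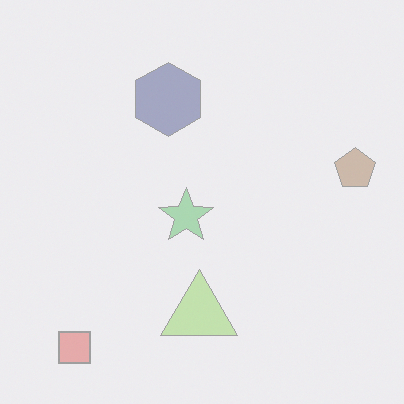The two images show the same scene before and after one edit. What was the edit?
The transformation is: given much lower contrast.

Tones are pushed toward mid-grey across the whole image — a global contrast change.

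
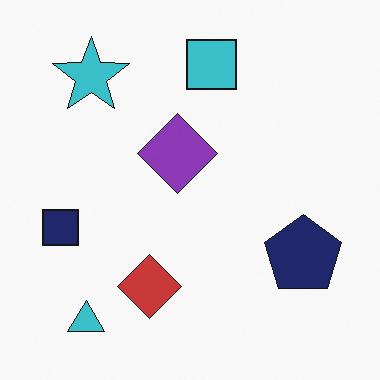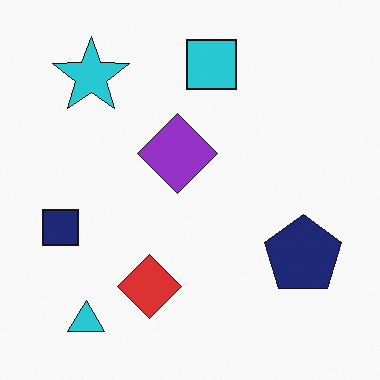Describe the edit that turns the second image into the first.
It was slightly desaturated.

All colors are more muted and greyish — a global saturation change.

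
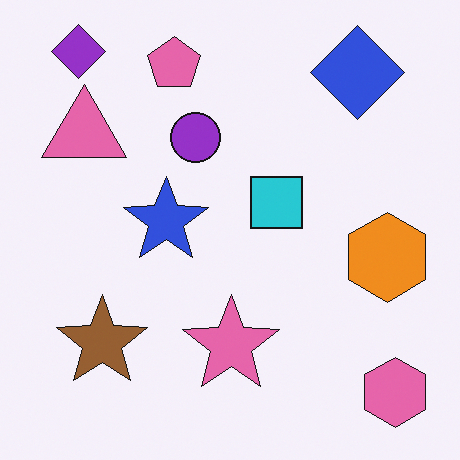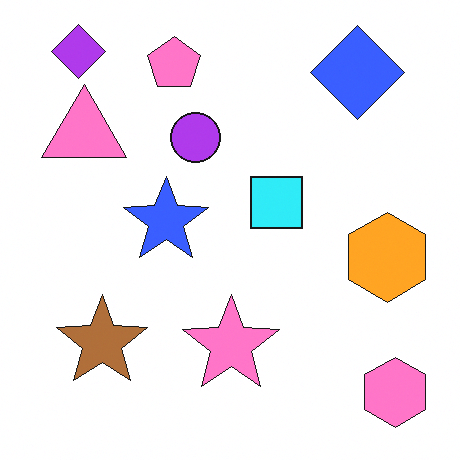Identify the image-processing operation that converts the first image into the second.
The second image is the first brightened a little.

Every pixel — background and shapes alike — is uniformly brightened.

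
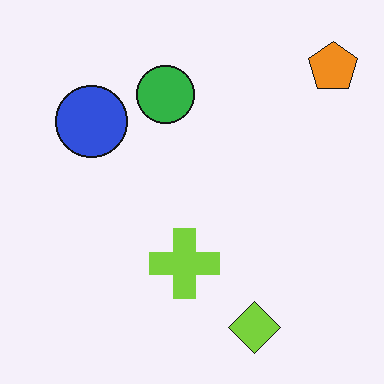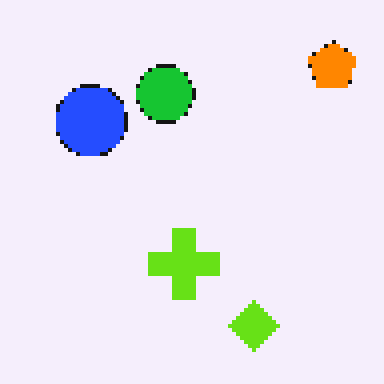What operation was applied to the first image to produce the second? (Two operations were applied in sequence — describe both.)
The second image is the first slightly oversaturated, then mildly pixelated.

All colors are more vivid — a global saturation change. Shapes are reduced to large square blocks; fine edges and outlines are lost — a downscale-then-upscale (mosaic) effect.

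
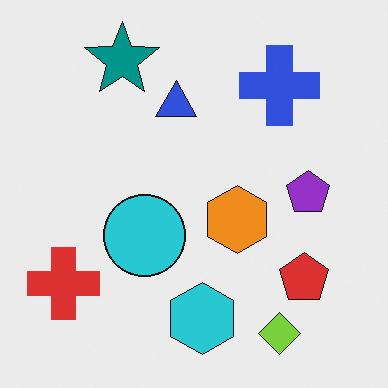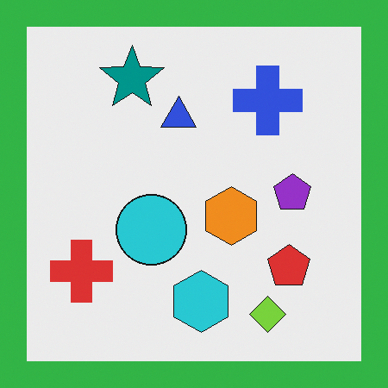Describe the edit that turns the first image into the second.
The second image is the first framed with a green border.

A solid green frame runs around the edge of the second image, with the content slightly shrunk inside it.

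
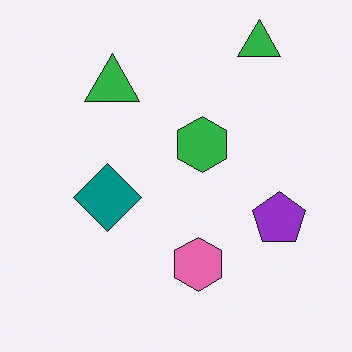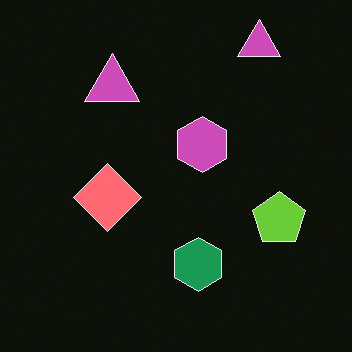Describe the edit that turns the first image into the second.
The image was color-inverted (negative).

The light background has become dark and every shape's color is its complement — a photographic negative.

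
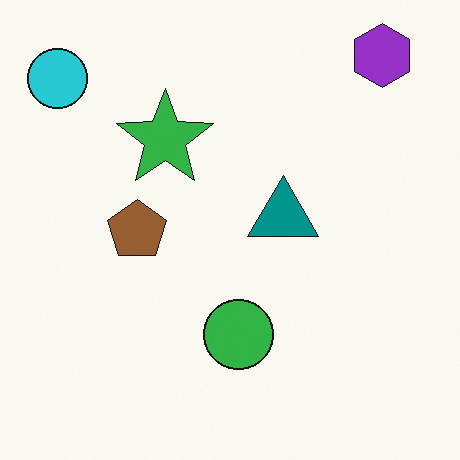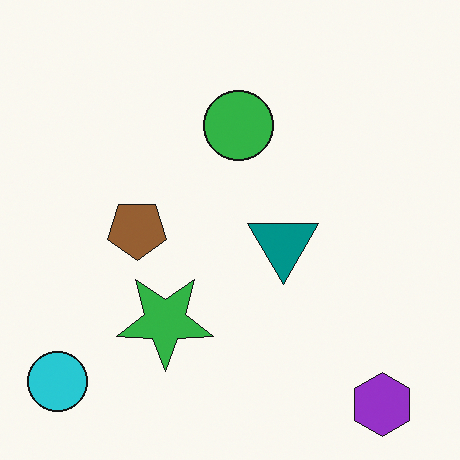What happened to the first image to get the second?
It was flipped vertically (top ↔ bottom).

The purple hexagon is in the top-right of the first image and the bottom-right of the second — shapes on opposite sides of the horizontal midline have swapped in a mirror flip.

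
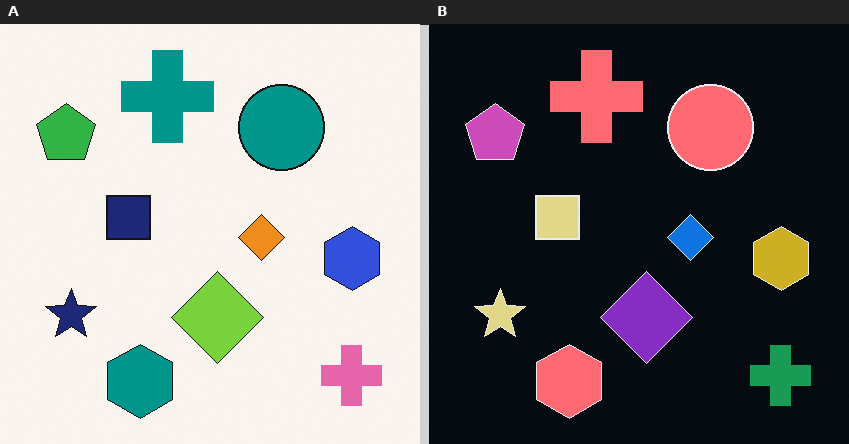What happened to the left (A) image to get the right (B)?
Color-inverted (negative).

The light background has become dark and every shape's color is its complement — a photographic negative.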